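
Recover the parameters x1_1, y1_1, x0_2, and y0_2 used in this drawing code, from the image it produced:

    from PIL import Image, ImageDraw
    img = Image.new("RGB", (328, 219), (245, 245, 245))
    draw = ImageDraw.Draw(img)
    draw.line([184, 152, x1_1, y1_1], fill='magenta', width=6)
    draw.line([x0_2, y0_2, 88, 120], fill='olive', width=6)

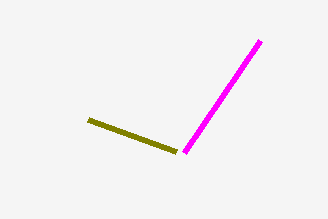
x1_1 = 260
y1_1 = 40
x0_2 = 176
y0_2 = 152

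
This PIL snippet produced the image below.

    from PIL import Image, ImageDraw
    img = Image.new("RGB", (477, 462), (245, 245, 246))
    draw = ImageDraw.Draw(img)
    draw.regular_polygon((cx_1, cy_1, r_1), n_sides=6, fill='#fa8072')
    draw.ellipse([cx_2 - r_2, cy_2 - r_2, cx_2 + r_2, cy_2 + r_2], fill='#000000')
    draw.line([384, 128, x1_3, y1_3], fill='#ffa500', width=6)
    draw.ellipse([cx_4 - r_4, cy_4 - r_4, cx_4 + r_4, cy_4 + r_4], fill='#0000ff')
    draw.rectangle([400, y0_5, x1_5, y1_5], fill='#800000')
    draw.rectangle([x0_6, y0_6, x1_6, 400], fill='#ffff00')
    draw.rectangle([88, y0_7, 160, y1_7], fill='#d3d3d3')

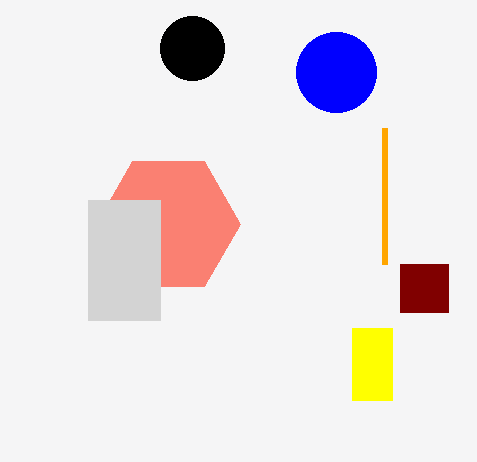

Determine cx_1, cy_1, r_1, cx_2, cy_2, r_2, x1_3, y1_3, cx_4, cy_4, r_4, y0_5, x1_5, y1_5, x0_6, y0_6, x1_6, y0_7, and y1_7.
cx_1 = 168; cy_1 = 224; r_1 = 72; cx_2 = 192; cy_2 = 48; r_2 = 32; x1_3 = 384; y1_3 = 264; cx_4 = 336; cy_4 = 72; r_4 = 40; y0_5 = 264; x1_5 = 448; y1_5 = 312; x0_6 = 352; y0_6 = 328; x1_6 = 392; y0_7 = 200; y1_7 = 320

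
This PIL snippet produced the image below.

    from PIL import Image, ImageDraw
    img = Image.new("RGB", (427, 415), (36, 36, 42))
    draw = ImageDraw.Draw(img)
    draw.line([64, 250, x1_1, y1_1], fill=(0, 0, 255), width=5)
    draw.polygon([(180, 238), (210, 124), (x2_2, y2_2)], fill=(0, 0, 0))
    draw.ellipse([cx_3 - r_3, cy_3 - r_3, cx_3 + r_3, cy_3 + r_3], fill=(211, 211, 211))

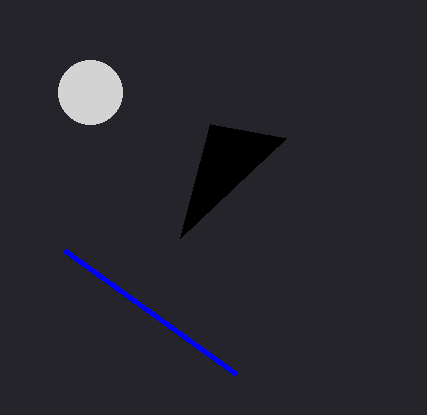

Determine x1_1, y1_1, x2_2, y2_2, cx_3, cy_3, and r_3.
x1_1 = 236
y1_1 = 374
x2_2 = 286
y2_2 = 138
cx_3 = 90
cy_3 = 92
r_3 = 32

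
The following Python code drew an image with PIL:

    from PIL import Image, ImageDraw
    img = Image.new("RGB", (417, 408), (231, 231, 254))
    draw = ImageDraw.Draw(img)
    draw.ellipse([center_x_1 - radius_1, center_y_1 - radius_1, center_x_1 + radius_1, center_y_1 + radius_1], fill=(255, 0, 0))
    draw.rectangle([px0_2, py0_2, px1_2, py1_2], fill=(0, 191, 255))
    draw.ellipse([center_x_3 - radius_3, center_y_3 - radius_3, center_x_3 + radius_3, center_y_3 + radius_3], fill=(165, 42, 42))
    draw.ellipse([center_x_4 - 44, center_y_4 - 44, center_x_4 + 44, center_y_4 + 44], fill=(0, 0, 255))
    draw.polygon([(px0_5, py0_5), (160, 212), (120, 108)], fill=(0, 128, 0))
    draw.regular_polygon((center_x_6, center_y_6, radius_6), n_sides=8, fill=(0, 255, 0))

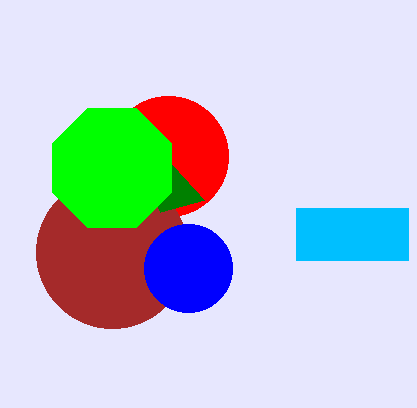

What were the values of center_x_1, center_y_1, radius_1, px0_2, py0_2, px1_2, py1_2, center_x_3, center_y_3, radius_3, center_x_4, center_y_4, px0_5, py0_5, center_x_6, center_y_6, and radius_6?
center_x_1 = 168, center_y_1 = 156, radius_1 = 60, px0_2 = 296, py0_2 = 208, px1_2 = 408, py1_2 = 260, center_x_3 = 112, center_y_3 = 252, radius_3 = 76, center_x_4 = 188, center_y_4 = 268, px0_5 = 204, py0_5 = 200, center_x_6 = 112, center_y_6 = 168, radius_6 = 64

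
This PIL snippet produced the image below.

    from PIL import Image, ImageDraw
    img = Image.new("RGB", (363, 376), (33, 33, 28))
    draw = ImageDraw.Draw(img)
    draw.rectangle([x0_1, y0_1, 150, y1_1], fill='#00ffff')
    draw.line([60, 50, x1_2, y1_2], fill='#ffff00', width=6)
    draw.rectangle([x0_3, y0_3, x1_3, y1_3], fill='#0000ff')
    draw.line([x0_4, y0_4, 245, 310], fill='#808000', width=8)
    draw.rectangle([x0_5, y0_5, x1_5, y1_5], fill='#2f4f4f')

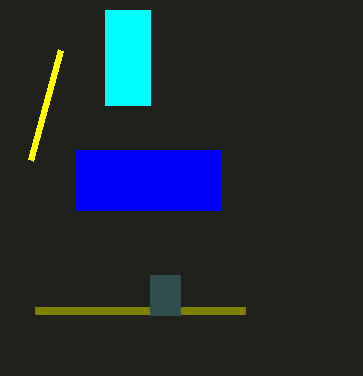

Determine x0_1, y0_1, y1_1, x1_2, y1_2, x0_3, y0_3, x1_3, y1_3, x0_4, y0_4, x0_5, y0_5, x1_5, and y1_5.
x0_1 = 105, y0_1 = 10, y1_1 = 105, x1_2 = 30, y1_2 = 160, x0_3 = 75, y0_3 = 150, x1_3 = 220, y1_3 = 210, x0_4 = 35, y0_4 = 310, x0_5 = 150, y0_5 = 275, x1_5 = 180, y1_5 = 315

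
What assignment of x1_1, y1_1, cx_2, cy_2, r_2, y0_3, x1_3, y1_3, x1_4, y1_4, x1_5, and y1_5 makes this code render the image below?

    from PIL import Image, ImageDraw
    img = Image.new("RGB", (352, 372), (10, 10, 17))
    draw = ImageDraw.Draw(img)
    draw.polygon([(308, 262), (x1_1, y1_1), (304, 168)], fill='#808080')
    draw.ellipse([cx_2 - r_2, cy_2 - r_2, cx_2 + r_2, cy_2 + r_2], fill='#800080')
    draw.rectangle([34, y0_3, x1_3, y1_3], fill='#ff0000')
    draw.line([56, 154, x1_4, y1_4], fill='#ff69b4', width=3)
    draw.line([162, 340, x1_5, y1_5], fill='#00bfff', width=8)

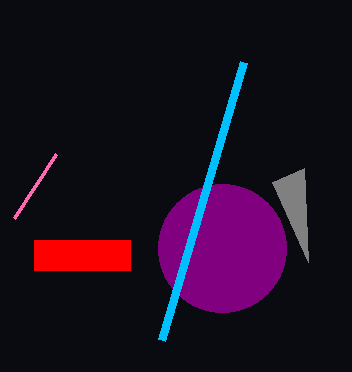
x1_1 = 272, y1_1 = 182, cx_2 = 222, cy_2 = 248, r_2 = 64, y0_3 = 240, x1_3 = 130, y1_3 = 270, x1_4 = 14, y1_4 = 218, x1_5 = 244, y1_5 = 62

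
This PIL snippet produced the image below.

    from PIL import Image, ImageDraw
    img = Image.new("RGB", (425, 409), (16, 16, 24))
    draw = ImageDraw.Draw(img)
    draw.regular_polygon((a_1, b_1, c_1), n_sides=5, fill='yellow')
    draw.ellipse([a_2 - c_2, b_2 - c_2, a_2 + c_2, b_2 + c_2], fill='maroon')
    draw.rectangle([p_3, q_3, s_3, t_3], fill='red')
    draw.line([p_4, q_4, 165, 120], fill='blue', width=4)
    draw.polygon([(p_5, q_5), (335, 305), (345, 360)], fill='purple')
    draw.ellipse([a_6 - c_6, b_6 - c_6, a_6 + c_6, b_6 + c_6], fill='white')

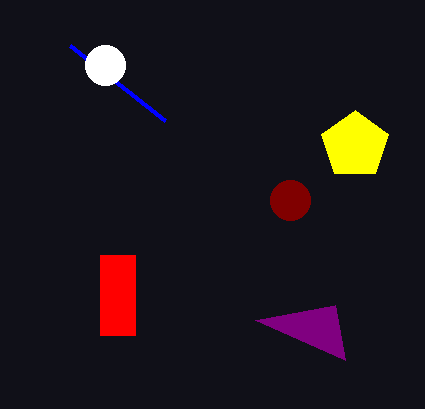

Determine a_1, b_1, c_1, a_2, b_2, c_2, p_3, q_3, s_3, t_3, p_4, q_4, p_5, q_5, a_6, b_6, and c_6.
a_1 = 355
b_1 = 145
c_1 = 35
a_2 = 290
b_2 = 200
c_2 = 20
p_3 = 100
q_3 = 255
s_3 = 135
t_3 = 335
p_4 = 70
q_4 = 45
p_5 = 255
q_5 = 320
a_6 = 105
b_6 = 65
c_6 = 20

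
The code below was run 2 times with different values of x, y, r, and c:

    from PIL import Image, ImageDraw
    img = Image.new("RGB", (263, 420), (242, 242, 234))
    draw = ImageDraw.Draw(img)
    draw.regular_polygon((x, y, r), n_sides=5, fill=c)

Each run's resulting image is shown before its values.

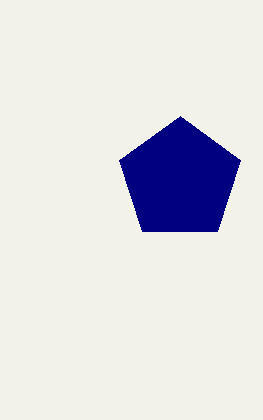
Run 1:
x = 180; y = 180; r = 64; c = 'navy'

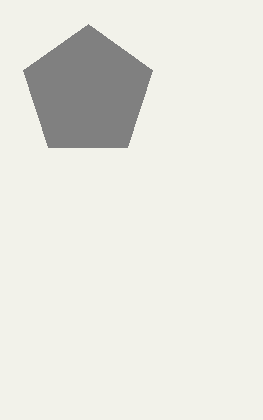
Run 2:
x = 88; y = 92; r = 68; c = 'gray'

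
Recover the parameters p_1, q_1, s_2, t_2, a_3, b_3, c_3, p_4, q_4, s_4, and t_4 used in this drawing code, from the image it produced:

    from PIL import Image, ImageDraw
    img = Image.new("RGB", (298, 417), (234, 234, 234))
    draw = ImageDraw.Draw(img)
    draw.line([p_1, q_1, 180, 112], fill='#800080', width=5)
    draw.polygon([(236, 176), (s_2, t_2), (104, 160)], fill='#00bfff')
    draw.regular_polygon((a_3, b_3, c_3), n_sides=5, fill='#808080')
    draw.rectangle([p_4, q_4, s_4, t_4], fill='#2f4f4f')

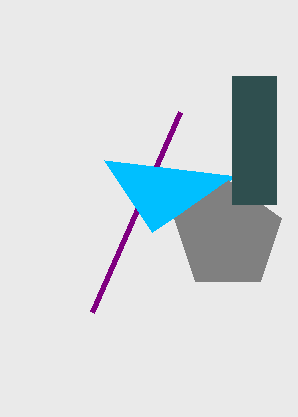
p_1 = 92
q_1 = 312
s_2 = 152
t_2 = 232
a_3 = 228
b_3 = 236
c_3 = 56
p_4 = 232
q_4 = 76
s_4 = 276
t_4 = 204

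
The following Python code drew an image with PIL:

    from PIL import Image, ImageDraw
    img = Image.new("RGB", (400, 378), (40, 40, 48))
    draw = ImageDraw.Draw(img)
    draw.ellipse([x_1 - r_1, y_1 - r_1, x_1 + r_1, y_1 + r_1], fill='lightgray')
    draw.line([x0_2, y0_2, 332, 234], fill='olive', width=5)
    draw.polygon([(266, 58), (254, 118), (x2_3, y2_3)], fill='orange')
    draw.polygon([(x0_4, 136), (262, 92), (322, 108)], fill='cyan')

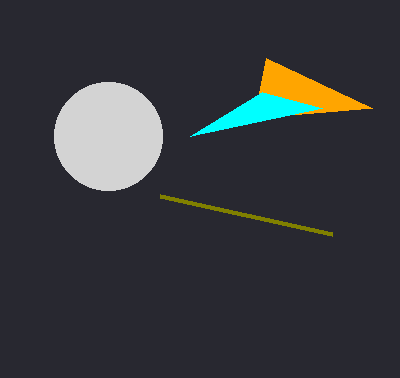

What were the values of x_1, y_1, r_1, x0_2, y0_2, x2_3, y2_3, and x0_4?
x_1 = 108
y_1 = 136
r_1 = 54
x0_2 = 160
y0_2 = 196
x2_3 = 372
y2_3 = 108
x0_4 = 190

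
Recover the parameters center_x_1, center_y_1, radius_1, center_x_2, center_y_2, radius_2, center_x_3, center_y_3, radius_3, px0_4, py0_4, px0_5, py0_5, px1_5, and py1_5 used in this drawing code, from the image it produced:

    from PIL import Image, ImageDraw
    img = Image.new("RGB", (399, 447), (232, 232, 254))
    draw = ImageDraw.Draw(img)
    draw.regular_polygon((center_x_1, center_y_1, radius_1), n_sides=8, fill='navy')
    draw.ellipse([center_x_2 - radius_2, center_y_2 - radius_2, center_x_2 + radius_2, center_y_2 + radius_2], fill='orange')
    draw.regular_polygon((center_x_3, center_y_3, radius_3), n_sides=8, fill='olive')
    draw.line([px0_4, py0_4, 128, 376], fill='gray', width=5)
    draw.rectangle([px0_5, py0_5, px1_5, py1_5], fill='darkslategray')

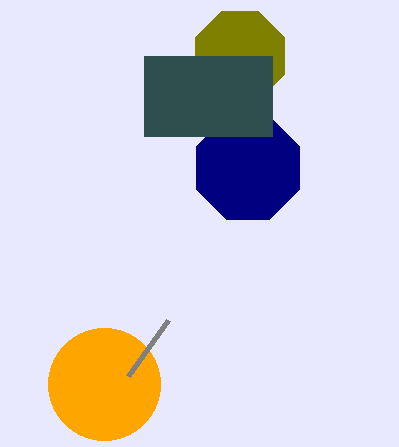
center_x_1 = 248; center_y_1 = 168; radius_1 = 56; center_x_2 = 104; center_y_2 = 384; radius_2 = 56; center_x_3 = 240; center_y_3 = 56; radius_3 = 48; px0_4 = 168; py0_4 = 320; px0_5 = 144; py0_5 = 56; px1_5 = 272; py1_5 = 136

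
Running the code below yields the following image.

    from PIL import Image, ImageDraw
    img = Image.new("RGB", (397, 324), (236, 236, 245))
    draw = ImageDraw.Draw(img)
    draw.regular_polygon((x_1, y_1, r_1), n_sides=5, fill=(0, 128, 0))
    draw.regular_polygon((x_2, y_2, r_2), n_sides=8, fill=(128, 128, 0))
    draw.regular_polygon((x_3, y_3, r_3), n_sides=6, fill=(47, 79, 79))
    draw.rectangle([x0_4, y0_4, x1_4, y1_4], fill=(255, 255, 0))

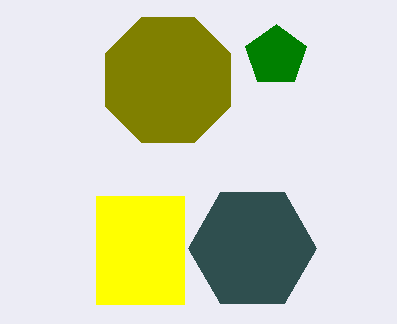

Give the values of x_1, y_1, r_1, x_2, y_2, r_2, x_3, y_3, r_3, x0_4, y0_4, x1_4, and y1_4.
x_1 = 276, y_1 = 56, r_1 = 32, x_2 = 168, y_2 = 80, r_2 = 68, x_3 = 252, y_3 = 248, r_3 = 64, x0_4 = 96, y0_4 = 196, x1_4 = 184, y1_4 = 304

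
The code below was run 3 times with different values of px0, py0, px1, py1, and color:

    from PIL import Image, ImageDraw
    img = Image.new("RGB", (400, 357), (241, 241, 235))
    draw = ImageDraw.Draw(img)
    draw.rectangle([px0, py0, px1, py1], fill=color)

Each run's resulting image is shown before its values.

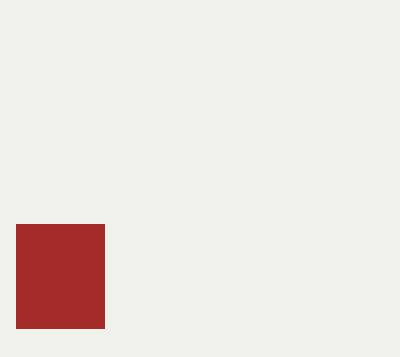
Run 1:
px0 = 16, py0 = 224, px1 = 104, py1 = 328, color = 'brown'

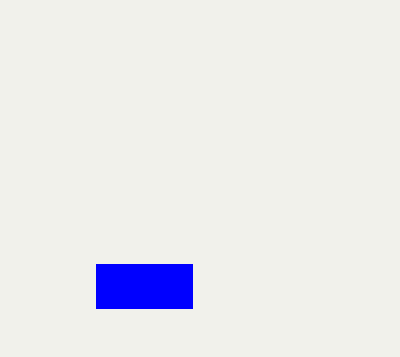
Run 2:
px0 = 96; py0 = 264; px1 = 192; py1 = 308; color = 'blue'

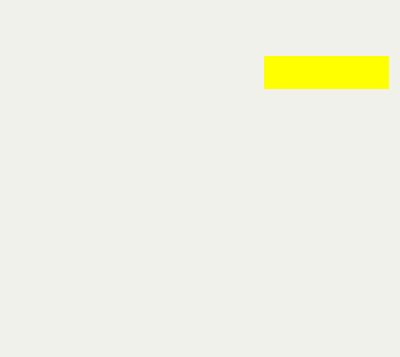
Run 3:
px0 = 264, py0 = 56, px1 = 388, py1 = 88, color = 'yellow'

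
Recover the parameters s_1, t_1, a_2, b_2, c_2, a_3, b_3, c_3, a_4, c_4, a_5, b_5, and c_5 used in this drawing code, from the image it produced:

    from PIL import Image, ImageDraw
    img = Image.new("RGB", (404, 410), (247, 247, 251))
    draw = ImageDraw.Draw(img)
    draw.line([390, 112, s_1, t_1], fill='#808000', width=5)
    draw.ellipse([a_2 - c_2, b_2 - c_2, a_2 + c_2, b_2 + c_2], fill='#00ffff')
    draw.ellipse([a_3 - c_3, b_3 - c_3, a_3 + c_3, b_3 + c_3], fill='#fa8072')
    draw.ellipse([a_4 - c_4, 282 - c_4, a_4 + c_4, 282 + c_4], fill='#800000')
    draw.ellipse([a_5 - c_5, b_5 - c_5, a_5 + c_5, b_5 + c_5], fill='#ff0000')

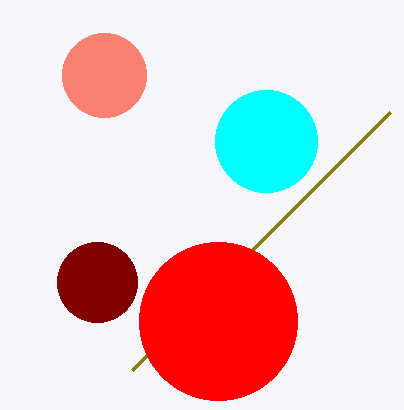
s_1 = 132; t_1 = 370; a_2 = 266; b_2 = 141; c_2 = 51; a_3 = 104; b_3 = 75; c_3 = 42; a_4 = 97; c_4 = 40; a_5 = 218; b_5 = 321; c_5 = 79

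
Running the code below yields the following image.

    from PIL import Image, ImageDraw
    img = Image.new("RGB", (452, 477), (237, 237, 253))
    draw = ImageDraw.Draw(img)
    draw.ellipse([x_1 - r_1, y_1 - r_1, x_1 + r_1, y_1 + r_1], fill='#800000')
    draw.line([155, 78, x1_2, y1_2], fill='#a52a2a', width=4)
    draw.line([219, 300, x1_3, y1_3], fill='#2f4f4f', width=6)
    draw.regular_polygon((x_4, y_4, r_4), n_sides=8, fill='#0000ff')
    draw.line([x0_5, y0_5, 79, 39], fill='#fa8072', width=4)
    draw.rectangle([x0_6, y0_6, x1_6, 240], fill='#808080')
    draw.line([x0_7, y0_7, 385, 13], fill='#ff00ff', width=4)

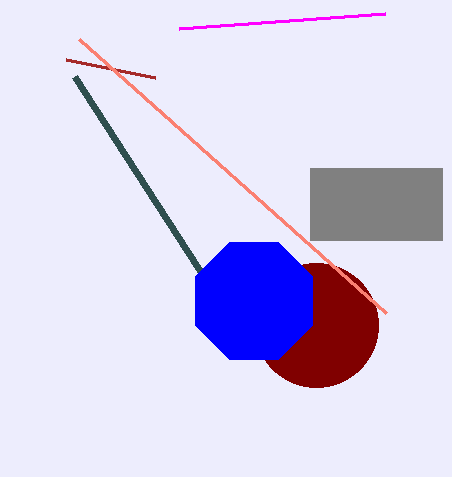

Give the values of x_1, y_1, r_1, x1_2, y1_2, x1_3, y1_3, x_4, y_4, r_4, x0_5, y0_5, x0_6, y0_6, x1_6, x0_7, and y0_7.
x_1 = 316; y_1 = 325; r_1 = 62; x1_2 = 66; y1_2 = 60; x1_3 = 75; y1_3 = 77; x_4 = 254; y_4 = 301; r_4 = 63; x0_5 = 386; y0_5 = 313; x0_6 = 310; y0_6 = 168; x1_6 = 442; x0_7 = 179; y0_7 = 28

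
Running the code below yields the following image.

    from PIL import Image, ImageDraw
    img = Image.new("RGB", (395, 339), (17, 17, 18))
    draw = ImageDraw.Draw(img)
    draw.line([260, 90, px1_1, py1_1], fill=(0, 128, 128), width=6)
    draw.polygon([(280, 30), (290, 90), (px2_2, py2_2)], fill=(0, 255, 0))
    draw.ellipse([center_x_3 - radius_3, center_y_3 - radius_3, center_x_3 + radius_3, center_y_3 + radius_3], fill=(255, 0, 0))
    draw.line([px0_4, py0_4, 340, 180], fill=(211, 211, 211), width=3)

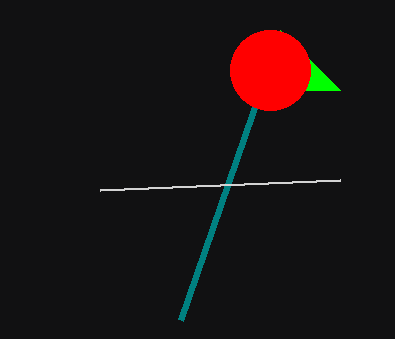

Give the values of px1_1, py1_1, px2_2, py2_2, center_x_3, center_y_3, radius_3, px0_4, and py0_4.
px1_1 = 180, py1_1 = 320, px2_2 = 340, py2_2 = 90, center_x_3 = 270, center_y_3 = 70, radius_3 = 40, px0_4 = 100, py0_4 = 190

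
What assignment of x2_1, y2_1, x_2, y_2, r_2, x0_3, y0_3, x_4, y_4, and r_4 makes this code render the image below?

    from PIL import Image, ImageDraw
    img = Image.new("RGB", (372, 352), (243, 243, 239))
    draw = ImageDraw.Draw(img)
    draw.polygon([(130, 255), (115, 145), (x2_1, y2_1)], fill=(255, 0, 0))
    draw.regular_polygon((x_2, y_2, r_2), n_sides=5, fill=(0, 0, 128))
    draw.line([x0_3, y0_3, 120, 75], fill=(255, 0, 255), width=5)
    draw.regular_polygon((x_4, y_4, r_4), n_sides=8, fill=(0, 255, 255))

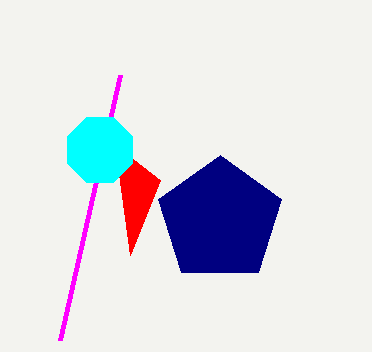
x2_1 = 160; y2_1 = 180; x_2 = 220; y_2 = 220; r_2 = 65; x0_3 = 60; y0_3 = 340; x_4 = 100; y_4 = 150; r_4 = 35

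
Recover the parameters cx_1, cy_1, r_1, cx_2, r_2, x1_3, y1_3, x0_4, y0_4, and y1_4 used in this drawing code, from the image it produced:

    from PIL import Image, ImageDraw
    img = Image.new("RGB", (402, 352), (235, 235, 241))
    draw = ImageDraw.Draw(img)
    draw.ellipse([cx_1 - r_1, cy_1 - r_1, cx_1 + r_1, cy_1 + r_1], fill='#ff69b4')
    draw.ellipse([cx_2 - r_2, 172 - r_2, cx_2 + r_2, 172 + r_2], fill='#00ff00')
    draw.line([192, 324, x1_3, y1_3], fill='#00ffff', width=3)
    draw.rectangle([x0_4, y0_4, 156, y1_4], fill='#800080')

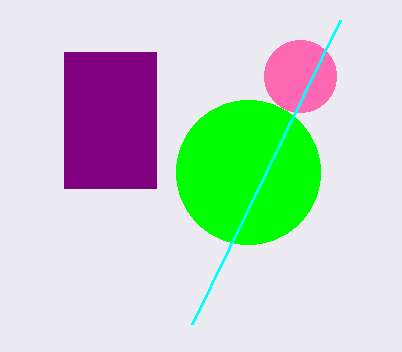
cx_1 = 300, cy_1 = 76, r_1 = 36, cx_2 = 248, r_2 = 72, x1_3 = 340, y1_3 = 20, x0_4 = 64, y0_4 = 52, y1_4 = 188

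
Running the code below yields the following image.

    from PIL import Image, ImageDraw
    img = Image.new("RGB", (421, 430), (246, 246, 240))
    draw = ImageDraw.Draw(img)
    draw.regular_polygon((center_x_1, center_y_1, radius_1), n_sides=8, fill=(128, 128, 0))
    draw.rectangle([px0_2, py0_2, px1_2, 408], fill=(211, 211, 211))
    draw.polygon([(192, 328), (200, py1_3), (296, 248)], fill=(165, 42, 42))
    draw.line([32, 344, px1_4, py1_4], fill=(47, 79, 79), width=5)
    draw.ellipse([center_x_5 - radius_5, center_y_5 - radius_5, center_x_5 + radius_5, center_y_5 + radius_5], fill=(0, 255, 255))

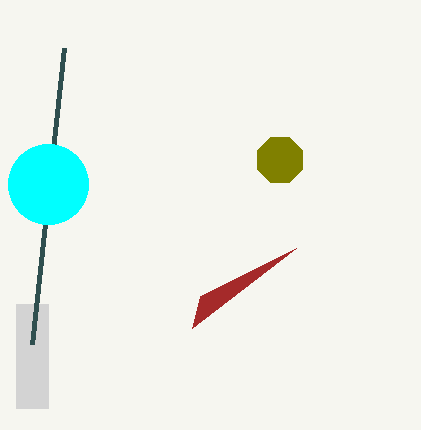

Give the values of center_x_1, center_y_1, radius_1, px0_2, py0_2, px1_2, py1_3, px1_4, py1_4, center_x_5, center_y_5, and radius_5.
center_x_1 = 280, center_y_1 = 160, radius_1 = 24, px0_2 = 16, py0_2 = 304, px1_2 = 48, py1_3 = 296, px1_4 = 64, py1_4 = 48, center_x_5 = 48, center_y_5 = 184, radius_5 = 40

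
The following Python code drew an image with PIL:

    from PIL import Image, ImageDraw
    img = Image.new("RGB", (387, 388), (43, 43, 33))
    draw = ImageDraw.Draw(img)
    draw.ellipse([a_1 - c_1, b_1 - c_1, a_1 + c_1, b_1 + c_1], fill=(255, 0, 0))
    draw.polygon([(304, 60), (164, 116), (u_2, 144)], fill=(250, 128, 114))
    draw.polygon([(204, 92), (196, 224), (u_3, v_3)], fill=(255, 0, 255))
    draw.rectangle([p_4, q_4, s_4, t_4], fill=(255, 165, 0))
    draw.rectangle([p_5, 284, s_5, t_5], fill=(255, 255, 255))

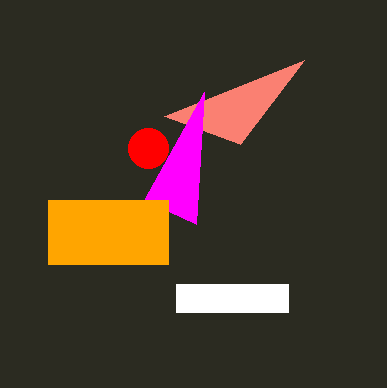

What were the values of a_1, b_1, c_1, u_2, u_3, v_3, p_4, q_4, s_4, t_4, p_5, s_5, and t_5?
a_1 = 148; b_1 = 148; c_1 = 20; u_2 = 240; u_3 = 144; v_3 = 200; p_4 = 48; q_4 = 200; s_4 = 168; t_4 = 264; p_5 = 176; s_5 = 288; t_5 = 312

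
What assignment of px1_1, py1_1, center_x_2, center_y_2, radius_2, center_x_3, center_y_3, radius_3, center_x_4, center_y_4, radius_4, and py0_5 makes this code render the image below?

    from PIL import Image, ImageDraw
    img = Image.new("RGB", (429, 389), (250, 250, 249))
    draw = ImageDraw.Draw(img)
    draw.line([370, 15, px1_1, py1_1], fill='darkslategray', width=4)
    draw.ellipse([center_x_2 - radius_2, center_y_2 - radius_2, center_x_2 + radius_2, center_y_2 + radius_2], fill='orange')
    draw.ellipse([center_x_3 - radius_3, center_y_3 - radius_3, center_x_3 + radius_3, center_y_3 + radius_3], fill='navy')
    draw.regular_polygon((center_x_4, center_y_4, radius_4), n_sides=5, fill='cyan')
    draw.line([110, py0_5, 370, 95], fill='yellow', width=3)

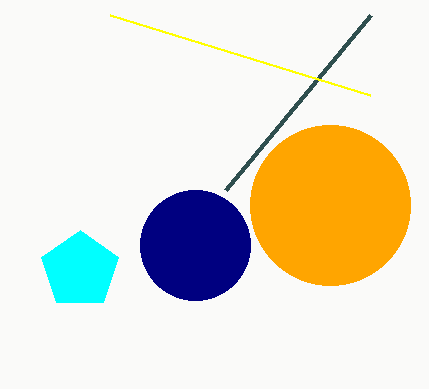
px1_1 = 225
py1_1 = 190
center_x_2 = 330
center_y_2 = 205
radius_2 = 80
center_x_3 = 195
center_y_3 = 245
radius_3 = 55
center_x_4 = 80
center_y_4 = 270
radius_4 = 40
py0_5 = 15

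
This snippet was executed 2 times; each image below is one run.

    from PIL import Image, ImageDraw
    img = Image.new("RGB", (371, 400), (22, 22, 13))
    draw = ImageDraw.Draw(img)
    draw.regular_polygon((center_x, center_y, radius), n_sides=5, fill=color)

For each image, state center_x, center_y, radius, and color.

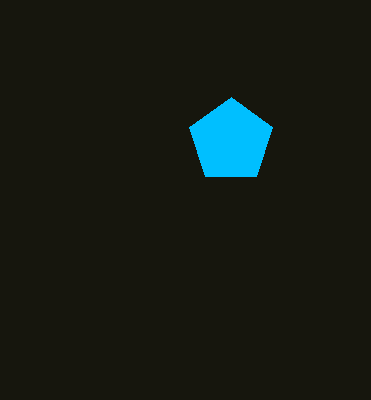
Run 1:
center_x = 231, center_y = 141, radius = 44, color = 'deepskyblue'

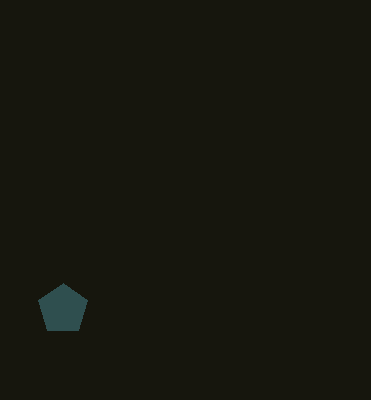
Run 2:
center_x = 63; center_y = 309; radius = 26; color = 'darkslategray'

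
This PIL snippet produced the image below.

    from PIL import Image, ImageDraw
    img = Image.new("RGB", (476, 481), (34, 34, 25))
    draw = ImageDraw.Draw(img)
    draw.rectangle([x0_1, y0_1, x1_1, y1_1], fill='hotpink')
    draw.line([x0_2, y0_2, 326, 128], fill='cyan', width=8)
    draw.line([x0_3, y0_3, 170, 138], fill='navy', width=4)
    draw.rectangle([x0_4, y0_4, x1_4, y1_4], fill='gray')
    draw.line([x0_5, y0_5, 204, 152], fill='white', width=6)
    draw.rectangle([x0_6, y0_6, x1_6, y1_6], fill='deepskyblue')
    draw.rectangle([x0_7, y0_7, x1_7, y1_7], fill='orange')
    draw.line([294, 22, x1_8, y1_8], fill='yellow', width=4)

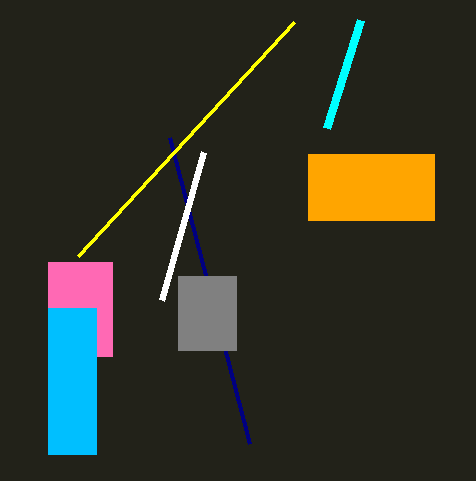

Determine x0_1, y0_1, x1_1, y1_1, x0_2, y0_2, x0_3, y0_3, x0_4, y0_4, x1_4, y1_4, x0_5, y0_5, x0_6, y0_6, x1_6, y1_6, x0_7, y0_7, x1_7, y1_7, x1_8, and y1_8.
x0_1 = 48, y0_1 = 262, x1_1 = 112, y1_1 = 356, x0_2 = 360, y0_2 = 20, x0_3 = 250, y0_3 = 444, x0_4 = 178, y0_4 = 276, x1_4 = 236, y1_4 = 350, x0_5 = 162, y0_5 = 300, x0_6 = 48, y0_6 = 308, x1_6 = 96, y1_6 = 454, x0_7 = 308, y0_7 = 154, x1_7 = 434, y1_7 = 220, x1_8 = 78, y1_8 = 256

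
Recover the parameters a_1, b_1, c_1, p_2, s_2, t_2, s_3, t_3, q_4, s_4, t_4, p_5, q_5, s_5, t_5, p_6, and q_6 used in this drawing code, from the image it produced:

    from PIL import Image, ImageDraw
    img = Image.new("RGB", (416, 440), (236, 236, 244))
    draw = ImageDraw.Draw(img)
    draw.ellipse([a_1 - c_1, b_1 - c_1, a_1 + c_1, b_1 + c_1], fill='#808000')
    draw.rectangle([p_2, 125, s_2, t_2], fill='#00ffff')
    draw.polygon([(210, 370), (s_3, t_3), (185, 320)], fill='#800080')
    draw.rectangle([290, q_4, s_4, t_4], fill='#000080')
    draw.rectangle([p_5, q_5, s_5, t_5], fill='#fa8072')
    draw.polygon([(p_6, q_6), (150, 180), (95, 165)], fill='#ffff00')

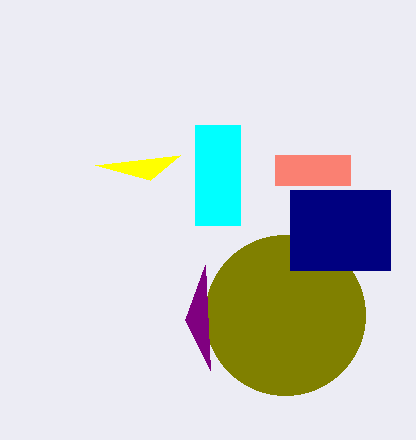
a_1 = 285
b_1 = 315
c_1 = 80
p_2 = 195
s_2 = 240
t_2 = 225
s_3 = 205
t_3 = 265
q_4 = 190
s_4 = 390
t_4 = 270
p_5 = 275
q_5 = 155
s_5 = 350
t_5 = 185
p_6 = 180
q_6 = 155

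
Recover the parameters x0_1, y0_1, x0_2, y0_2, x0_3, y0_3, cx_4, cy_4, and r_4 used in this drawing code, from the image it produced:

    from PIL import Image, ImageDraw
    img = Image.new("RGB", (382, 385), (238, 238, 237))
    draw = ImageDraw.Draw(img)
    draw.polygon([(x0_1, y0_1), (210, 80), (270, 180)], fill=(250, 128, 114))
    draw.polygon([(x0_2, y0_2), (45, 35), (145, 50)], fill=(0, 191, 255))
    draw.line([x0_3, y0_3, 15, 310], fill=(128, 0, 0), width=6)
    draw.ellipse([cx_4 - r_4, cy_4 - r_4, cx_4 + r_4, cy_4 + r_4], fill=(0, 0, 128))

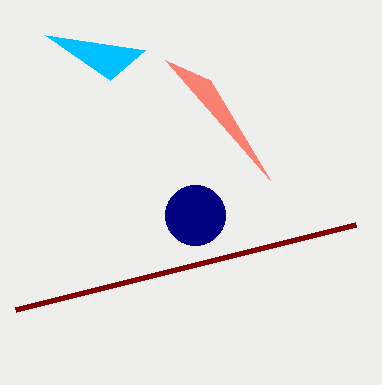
x0_1 = 165
y0_1 = 60
x0_2 = 110
y0_2 = 80
x0_3 = 355
y0_3 = 225
cx_4 = 195
cy_4 = 215
r_4 = 30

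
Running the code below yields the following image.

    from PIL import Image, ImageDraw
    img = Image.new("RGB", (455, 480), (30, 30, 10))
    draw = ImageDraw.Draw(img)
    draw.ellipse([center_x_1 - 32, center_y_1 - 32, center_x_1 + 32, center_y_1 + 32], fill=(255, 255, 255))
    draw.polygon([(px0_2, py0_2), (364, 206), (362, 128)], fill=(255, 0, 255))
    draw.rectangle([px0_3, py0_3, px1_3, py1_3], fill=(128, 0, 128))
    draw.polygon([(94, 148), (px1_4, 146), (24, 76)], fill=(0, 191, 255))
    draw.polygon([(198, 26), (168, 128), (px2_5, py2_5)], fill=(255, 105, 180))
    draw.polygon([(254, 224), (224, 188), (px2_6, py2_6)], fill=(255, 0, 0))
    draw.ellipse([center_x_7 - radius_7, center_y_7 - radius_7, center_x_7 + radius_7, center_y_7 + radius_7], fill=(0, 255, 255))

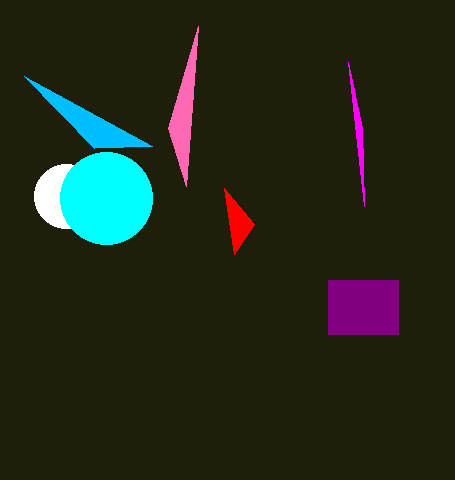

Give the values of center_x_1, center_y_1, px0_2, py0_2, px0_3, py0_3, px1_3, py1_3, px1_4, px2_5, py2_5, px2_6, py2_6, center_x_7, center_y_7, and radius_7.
center_x_1 = 66
center_y_1 = 196
px0_2 = 348
py0_2 = 62
px0_3 = 328
py0_3 = 280
px1_3 = 398
py1_3 = 334
px1_4 = 152
px2_5 = 186
py2_5 = 186
px2_6 = 234
py2_6 = 254
center_x_7 = 106
center_y_7 = 198
radius_7 = 46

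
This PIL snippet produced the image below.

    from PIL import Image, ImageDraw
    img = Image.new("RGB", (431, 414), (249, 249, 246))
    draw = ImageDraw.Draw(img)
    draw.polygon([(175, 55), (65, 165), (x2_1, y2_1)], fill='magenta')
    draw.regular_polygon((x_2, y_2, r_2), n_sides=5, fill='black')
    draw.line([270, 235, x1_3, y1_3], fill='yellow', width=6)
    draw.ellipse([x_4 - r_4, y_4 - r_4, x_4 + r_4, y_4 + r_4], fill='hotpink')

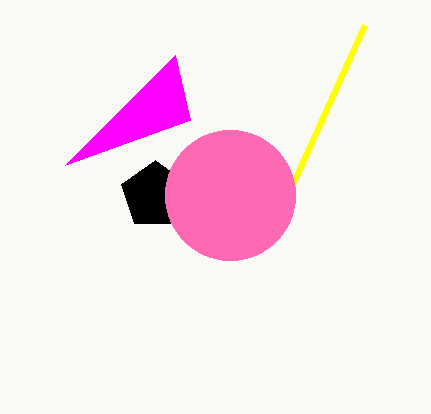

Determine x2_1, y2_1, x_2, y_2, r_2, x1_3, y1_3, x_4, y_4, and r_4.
x2_1 = 190, y2_1 = 120, x_2 = 155, y_2 = 195, r_2 = 35, x1_3 = 365, y1_3 = 25, x_4 = 230, y_4 = 195, r_4 = 65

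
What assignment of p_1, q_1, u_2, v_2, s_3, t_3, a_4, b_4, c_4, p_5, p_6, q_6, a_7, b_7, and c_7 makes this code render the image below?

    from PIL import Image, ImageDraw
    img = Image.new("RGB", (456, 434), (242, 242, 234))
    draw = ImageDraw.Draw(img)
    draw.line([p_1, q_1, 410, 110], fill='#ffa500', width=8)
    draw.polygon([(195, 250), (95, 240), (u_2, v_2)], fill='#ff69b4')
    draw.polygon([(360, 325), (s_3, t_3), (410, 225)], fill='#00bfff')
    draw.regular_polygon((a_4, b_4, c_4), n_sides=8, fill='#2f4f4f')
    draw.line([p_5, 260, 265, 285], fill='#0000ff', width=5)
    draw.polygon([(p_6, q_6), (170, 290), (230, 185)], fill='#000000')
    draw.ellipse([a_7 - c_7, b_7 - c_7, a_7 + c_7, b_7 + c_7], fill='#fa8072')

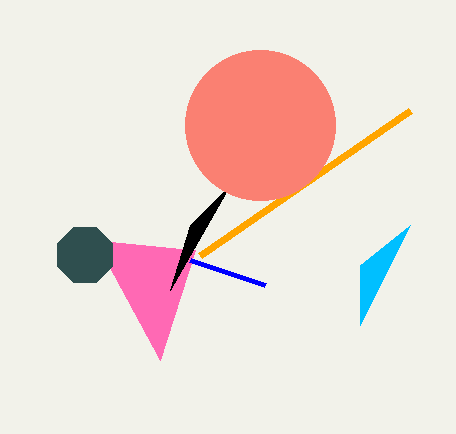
p_1 = 200; q_1 = 255; u_2 = 160; v_2 = 360; s_3 = 360; t_3 = 265; a_4 = 85; b_4 = 255; c_4 = 30; p_5 = 190; p_6 = 190; q_6 = 225; a_7 = 260; b_7 = 125; c_7 = 75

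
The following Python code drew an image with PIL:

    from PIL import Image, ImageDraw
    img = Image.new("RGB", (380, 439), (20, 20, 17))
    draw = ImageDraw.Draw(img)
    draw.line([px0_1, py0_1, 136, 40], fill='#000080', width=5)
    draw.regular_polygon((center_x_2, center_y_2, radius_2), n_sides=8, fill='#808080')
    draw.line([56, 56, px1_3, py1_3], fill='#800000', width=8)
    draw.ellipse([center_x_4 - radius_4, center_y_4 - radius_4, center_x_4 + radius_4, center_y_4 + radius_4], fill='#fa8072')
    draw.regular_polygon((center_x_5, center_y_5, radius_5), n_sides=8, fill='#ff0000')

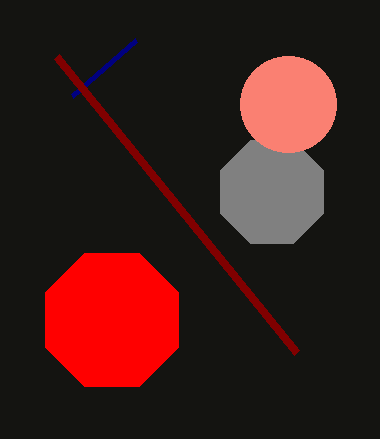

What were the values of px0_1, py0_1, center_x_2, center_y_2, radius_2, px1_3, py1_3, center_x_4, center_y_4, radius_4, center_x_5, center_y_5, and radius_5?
px0_1 = 72, py0_1 = 96, center_x_2 = 272, center_y_2 = 192, radius_2 = 56, px1_3 = 296, py1_3 = 352, center_x_4 = 288, center_y_4 = 104, radius_4 = 48, center_x_5 = 112, center_y_5 = 320, radius_5 = 72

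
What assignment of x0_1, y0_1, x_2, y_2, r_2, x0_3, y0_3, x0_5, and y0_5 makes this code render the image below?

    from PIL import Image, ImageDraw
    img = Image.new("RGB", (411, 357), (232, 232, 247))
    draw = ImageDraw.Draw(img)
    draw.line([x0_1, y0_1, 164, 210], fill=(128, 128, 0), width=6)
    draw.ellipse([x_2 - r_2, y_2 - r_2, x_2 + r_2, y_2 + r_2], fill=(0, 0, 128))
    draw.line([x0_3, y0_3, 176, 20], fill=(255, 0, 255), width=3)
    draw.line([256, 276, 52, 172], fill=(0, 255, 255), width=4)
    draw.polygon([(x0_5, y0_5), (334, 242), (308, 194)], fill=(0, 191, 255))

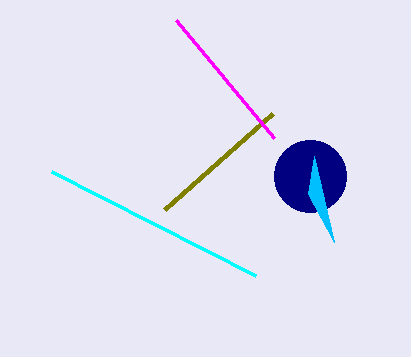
x0_1 = 272, y0_1 = 114, x_2 = 310, y_2 = 176, r_2 = 36, x0_3 = 274, y0_3 = 138, x0_5 = 314, y0_5 = 156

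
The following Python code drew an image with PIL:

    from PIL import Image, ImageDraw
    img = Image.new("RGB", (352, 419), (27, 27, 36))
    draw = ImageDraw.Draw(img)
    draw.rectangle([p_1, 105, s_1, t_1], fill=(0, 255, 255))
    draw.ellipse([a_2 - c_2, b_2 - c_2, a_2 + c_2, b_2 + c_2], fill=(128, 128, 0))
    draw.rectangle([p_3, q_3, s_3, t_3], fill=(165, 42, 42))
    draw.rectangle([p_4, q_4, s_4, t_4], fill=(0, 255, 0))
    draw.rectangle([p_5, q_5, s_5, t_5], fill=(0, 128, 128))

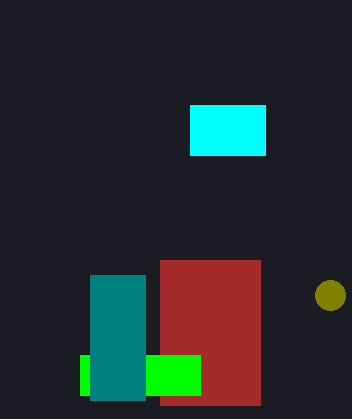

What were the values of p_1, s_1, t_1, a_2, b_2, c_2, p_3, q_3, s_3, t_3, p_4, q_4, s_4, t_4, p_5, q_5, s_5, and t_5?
p_1 = 190
s_1 = 265
t_1 = 155
a_2 = 330
b_2 = 295
c_2 = 15
p_3 = 160
q_3 = 260
s_3 = 260
t_3 = 405
p_4 = 80
q_4 = 355
s_4 = 200
t_4 = 395
p_5 = 90
q_5 = 275
s_5 = 145
t_5 = 400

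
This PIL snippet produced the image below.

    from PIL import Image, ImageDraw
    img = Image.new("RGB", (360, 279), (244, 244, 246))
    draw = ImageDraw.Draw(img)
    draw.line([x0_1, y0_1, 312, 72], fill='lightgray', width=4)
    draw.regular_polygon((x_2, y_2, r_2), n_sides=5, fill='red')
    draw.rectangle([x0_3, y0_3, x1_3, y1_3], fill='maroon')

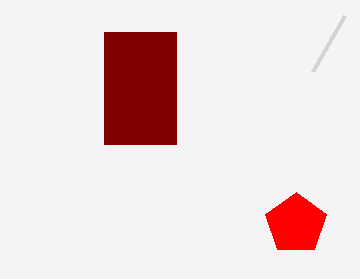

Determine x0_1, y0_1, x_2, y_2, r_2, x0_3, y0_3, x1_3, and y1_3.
x0_1 = 344
y0_1 = 16
x_2 = 296
y_2 = 224
r_2 = 32
x0_3 = 104
y0_3 = 32
x1_3 = 176
y1_3 = 144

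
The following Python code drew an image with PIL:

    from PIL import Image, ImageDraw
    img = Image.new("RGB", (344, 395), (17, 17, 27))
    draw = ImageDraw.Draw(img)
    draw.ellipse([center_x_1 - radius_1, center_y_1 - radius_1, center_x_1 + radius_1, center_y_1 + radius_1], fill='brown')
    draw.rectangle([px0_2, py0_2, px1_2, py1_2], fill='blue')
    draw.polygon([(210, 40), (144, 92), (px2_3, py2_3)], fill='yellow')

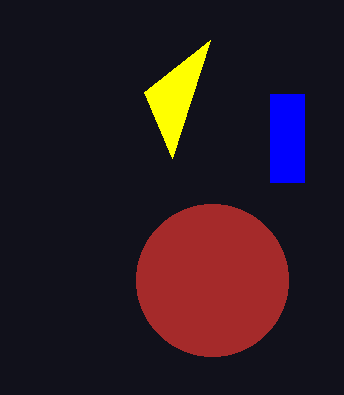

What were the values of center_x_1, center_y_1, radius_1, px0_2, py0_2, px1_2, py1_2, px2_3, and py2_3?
center_x_1 = 212
center_y_1 = 280
radius_1 = 76
px0_2 = 270
py0_2 = 94
px1_2 = 304
py1_2 = 182
px2_3 = 172
py2_3 = 158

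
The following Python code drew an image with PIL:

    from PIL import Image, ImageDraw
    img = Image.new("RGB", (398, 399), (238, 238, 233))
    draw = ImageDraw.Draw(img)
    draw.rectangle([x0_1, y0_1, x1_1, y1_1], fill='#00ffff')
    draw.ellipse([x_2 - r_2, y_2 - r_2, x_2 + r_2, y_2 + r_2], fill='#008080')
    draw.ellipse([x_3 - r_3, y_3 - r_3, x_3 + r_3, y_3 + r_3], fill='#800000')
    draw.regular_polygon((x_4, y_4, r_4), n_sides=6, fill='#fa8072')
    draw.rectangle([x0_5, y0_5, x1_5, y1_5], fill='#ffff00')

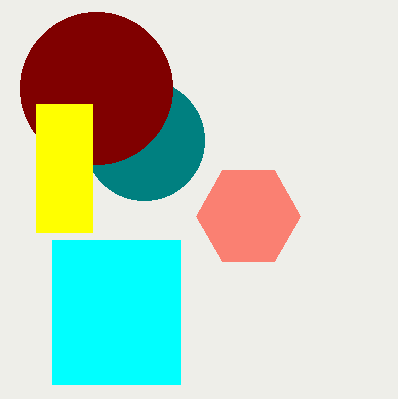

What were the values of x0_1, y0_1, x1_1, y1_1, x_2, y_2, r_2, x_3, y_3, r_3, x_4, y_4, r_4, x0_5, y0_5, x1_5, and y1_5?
x0_1 = 52; y0_1 = 240; x1_1 = 180; y1_1 = 384; x_2 = 144; y_2 = 140; r_2 = 60; x_3 = 96; y_3 = 88; r_3 = 76; x_4 = 248; y_4 = 216; r_4 = 52; x0_5 = 36; y0_5 = 104; x1_5 = 92; y1_5 = 232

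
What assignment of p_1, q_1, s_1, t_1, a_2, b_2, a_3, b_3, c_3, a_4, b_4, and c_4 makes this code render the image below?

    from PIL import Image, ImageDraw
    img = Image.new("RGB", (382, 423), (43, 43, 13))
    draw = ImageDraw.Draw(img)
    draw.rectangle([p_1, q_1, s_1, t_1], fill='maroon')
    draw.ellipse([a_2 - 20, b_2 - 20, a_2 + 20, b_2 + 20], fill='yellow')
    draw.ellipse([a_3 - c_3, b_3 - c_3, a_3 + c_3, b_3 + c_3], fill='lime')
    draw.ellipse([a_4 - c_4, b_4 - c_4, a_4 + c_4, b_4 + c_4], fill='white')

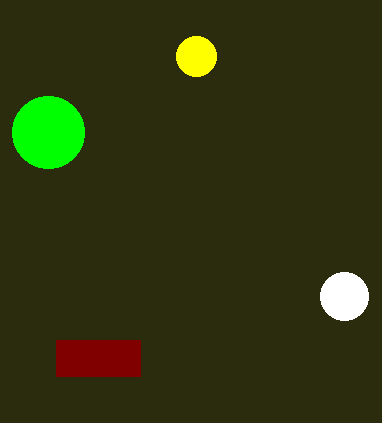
p_1 = 56, q_1 = 340, s_1 = 140, t_1 = 376, a_2 = 196, b_2 = 56, a_3 = 48, b_3 = 132, c_3 = 36, a_4 = 344, b_4 = 296, c_4 = 24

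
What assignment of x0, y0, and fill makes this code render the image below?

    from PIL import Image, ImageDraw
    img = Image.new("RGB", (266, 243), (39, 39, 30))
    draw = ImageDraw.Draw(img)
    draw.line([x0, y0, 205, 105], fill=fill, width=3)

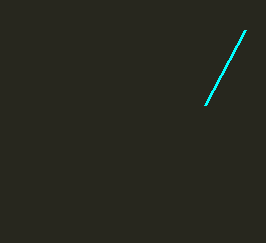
x0 = 245; y0 = 30; fill = 'cyan'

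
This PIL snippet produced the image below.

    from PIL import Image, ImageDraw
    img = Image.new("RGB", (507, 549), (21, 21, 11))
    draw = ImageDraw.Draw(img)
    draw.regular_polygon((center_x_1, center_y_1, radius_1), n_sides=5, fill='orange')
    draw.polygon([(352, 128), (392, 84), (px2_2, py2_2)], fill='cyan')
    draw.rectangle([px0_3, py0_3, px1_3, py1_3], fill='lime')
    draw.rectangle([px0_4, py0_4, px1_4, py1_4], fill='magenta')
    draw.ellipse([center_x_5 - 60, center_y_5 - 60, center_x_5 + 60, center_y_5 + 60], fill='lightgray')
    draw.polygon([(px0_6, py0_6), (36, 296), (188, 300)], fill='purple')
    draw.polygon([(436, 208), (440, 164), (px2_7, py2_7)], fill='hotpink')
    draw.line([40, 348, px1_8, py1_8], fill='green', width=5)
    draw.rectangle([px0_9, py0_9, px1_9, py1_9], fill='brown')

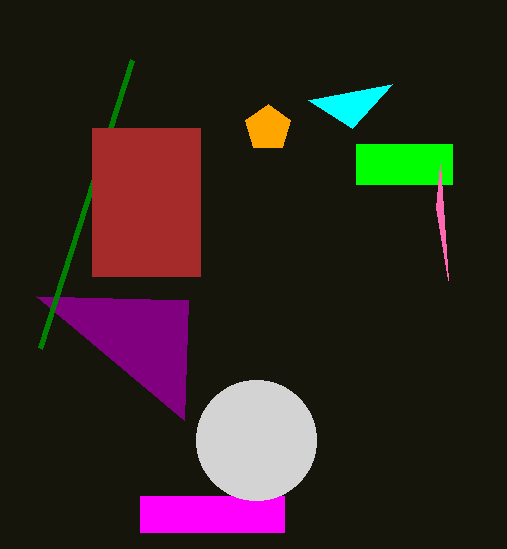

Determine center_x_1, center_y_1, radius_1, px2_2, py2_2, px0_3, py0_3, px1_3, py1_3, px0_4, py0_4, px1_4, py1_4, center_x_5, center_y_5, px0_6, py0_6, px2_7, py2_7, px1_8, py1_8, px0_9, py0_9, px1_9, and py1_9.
center_x_1 = 268
center_y_1 = 128
radius_1 = 24
px2_2 = 308
py2_2 = 100
px0_3 = 356
py0_3 = 144
px1_3 = 452
py1_3 = 184
px0_4 = 140
py0_4 = 496
px1_4 = 284
py1_4 = 532
center_x_5 = 256
center_y_5 = 440
px0_6 = 184
py0_6 = 420
px2_7 = 448
py2_7 = 280
px1_8 = 132
py1_8 = 60
px0_9 = 92
py0_9 = 128
px1_9 = 200
py1_9 = 276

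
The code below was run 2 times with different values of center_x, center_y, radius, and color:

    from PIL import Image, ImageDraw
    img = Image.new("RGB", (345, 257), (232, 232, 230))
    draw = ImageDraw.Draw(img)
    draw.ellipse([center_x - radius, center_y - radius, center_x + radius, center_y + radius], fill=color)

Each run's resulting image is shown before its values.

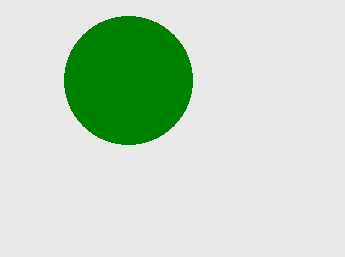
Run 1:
center_x = 128, center_y = 80, radius = 64, color = 'green'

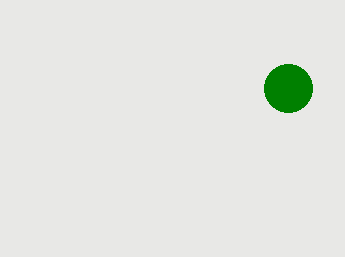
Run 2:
center_x = 288, center_y = 88, radius = 24, color = 'green'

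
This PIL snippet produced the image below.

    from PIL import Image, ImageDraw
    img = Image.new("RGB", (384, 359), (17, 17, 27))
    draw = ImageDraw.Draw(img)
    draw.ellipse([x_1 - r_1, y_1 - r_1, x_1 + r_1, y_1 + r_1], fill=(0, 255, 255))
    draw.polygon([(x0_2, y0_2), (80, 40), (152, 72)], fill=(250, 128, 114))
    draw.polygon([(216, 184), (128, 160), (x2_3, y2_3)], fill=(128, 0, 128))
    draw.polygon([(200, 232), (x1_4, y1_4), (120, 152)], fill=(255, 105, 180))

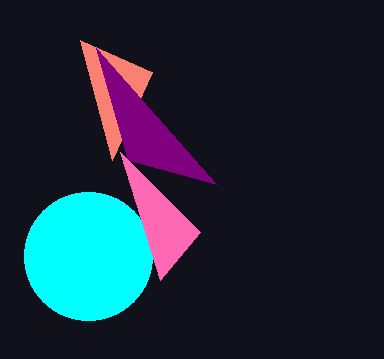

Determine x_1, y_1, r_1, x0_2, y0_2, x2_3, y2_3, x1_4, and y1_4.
x_1 = 88; y_1 = 256; r_1 = 64; x0_2 = 112; y0_2 = 160; x2_3 = 96; y2_3 = 48; x1_4 = 160; y1_4 = 280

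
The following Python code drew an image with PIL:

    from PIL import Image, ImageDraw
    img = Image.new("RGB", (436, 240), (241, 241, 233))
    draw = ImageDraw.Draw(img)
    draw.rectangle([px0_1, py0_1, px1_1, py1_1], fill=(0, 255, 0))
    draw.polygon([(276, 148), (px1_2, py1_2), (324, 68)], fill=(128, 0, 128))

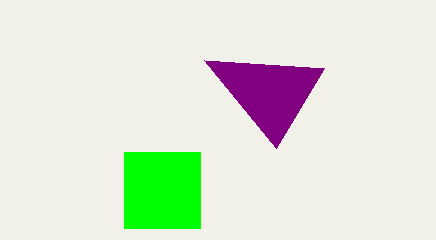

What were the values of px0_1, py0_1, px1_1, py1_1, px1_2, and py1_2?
px0_1 = 124; py0_1 = 152; px1_1 = 200; py1_1 = 228; px1_2 = 204; py1_2 = 60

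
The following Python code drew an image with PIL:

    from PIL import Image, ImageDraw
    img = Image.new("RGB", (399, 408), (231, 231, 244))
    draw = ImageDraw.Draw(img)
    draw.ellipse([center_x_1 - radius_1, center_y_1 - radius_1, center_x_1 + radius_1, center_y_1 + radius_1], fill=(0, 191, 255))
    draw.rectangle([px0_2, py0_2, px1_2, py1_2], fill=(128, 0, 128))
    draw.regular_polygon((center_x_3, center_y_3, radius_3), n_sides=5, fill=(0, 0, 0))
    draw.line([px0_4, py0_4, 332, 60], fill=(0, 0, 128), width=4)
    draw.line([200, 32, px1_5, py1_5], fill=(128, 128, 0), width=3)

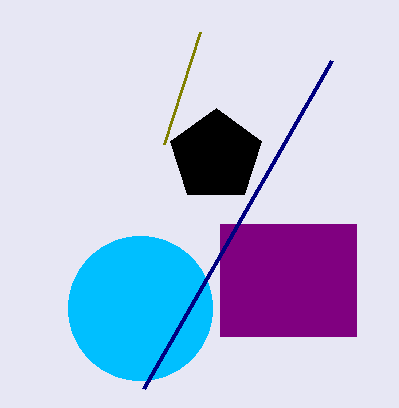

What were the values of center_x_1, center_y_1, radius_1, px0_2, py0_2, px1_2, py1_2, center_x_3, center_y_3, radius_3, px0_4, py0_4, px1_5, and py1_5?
center_x_1 = 140
center_y_1 = 308
radius_1 = 72
px0_2 = 220
py0_2 = 224
px1_2 = 356
py1_2 = 336
center_x_3 = 216
center_y_3 = 156
radius_3 = 48
px0_4 = 144
py0_4 = 388
px1_5 = 164
py1_5 = 144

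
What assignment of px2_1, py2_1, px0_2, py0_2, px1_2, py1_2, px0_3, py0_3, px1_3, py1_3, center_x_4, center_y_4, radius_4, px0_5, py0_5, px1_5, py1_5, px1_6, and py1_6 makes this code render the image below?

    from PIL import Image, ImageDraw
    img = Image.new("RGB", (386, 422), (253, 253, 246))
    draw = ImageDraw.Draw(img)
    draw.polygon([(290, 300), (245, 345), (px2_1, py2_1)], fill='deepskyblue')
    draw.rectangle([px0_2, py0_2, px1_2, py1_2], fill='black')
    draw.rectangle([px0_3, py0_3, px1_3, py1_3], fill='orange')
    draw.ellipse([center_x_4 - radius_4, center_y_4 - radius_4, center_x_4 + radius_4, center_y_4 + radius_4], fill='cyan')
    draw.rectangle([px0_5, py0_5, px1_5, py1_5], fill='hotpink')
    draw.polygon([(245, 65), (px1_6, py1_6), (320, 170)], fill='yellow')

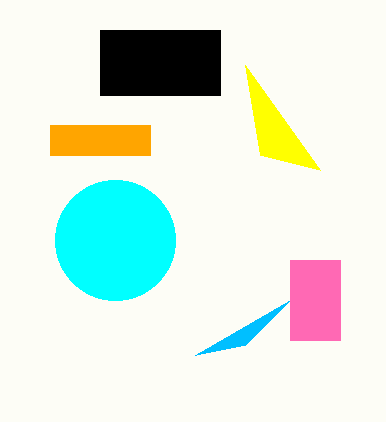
px2_1 = 195; py2_1 = 355; px0_2 = 100; py0_2 = 30; px1_2 = 220; py1_2 = 95; px0_3 = 50; py0_3 = 125; px1_3 = 150; py1_3 = 155; center_x_4 = 115; center_y_4 = 240; radius_4 = 60; px0_5 = 290; py0_5 = 260; px1_5 = 340; py1_5 = 340; px1_6 = 260; py1_6 = 155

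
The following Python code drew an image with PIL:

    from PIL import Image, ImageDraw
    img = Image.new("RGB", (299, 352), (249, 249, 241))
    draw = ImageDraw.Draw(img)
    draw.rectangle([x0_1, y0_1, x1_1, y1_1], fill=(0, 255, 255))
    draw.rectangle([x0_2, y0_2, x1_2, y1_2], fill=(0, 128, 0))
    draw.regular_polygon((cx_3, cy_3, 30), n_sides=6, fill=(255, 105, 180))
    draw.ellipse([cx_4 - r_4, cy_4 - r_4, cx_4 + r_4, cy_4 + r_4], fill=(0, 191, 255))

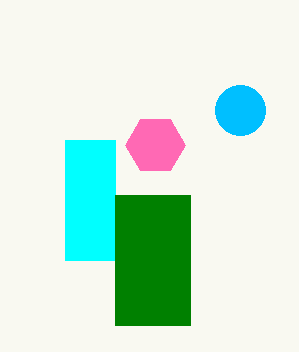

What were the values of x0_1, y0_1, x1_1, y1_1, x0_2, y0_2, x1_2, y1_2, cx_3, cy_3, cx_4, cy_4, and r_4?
x0_1 = 65
y0_1 = 140
x1_1 = 115
y1_1 = 260
x0_2 = 115
y0_2 = 195
x1_2 = 190
y1_2 = 325
cx_3 = 155
cy_3 = 145
cx_4 = 240
cy_4 = 110
r_4 = 25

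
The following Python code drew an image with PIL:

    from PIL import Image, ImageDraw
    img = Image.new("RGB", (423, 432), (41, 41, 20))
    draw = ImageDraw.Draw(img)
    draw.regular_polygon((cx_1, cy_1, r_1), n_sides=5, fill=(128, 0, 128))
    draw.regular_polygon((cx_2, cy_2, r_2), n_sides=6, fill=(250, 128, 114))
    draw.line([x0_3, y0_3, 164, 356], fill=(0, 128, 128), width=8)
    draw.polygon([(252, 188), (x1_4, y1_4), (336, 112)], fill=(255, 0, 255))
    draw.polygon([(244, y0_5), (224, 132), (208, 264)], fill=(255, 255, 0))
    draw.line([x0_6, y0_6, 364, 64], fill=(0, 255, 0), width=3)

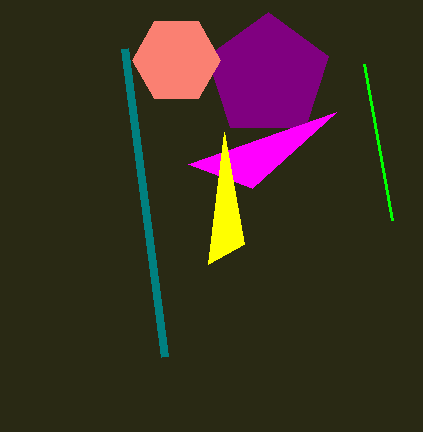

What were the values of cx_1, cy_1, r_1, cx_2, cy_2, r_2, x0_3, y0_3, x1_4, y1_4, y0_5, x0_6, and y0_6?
cx_1 = 268
cy_1 = 76
r_1 = 64
cx_2 = 176
cy_2 = 60
r_2 = 44
x0_3 = 124
y0_3 = 48
x1_4 = 188
y1_4 = 164
y0_5 = 244
x0_6 = 392
y0_6 = 220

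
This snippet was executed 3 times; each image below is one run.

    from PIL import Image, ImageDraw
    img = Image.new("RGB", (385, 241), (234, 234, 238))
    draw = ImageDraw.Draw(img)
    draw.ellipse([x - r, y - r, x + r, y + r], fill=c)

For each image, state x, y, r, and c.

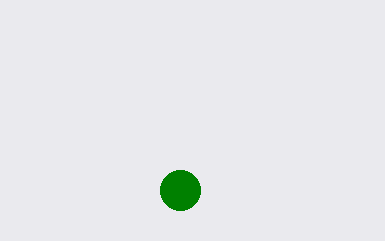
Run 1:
x = 180
y = 190
r = 20
c = 'green'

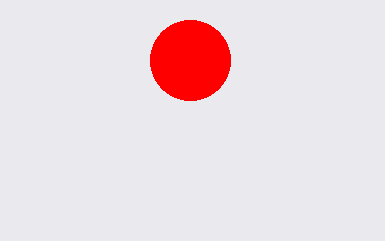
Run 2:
x = 190; y = 60; r = 40; c = 'red'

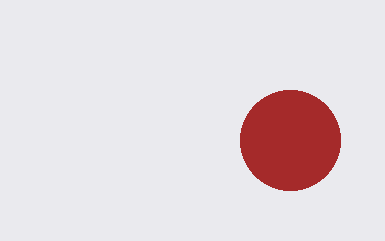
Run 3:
x = 290; y = 140; r = 50; c = 'brown'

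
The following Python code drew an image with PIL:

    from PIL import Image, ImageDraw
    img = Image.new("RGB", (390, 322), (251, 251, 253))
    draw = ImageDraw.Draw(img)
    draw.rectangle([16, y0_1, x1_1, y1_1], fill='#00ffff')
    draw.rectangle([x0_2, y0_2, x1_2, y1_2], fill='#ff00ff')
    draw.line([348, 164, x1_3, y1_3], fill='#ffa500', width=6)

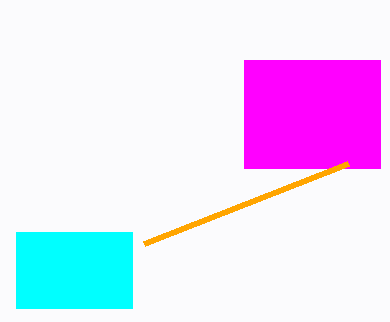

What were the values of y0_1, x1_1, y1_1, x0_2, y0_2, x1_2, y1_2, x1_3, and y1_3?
y0_1 = 232; x1_1 = 132; y1_1 = 308; x0_2 = 244; y0_2 = 60; x1_2 = 380; y1_2 = 168; x1_3 = 144; y1_3 = 244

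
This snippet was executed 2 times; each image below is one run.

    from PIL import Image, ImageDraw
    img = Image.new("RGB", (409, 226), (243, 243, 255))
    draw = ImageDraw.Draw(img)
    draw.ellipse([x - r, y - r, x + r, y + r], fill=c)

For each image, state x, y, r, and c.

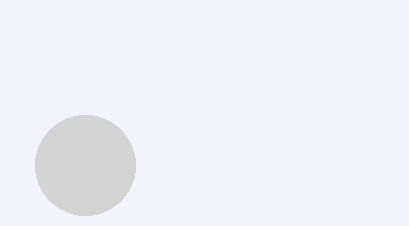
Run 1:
x = 85, y = 165, r = 50, c = 'lightgray'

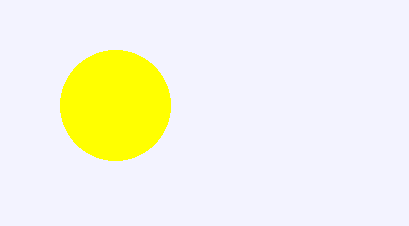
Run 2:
x = 115; y = 105; r = 55; c = 'yellow'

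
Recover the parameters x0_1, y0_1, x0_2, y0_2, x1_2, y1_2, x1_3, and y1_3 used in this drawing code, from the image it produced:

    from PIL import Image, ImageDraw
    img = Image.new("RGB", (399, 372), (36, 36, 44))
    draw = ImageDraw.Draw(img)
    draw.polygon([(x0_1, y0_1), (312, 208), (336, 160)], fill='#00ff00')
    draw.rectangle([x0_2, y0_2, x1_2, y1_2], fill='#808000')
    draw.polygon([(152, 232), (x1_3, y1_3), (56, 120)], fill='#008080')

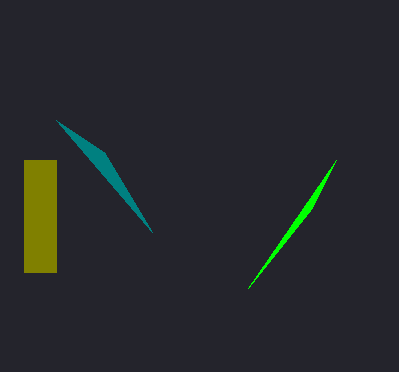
x0_1 = 248, y0_1 = 288, x0_2 = 24, y0_2 = 160, x1_2 = 56, y1_2 = 272, x1_3 = 104, y1_3 = 152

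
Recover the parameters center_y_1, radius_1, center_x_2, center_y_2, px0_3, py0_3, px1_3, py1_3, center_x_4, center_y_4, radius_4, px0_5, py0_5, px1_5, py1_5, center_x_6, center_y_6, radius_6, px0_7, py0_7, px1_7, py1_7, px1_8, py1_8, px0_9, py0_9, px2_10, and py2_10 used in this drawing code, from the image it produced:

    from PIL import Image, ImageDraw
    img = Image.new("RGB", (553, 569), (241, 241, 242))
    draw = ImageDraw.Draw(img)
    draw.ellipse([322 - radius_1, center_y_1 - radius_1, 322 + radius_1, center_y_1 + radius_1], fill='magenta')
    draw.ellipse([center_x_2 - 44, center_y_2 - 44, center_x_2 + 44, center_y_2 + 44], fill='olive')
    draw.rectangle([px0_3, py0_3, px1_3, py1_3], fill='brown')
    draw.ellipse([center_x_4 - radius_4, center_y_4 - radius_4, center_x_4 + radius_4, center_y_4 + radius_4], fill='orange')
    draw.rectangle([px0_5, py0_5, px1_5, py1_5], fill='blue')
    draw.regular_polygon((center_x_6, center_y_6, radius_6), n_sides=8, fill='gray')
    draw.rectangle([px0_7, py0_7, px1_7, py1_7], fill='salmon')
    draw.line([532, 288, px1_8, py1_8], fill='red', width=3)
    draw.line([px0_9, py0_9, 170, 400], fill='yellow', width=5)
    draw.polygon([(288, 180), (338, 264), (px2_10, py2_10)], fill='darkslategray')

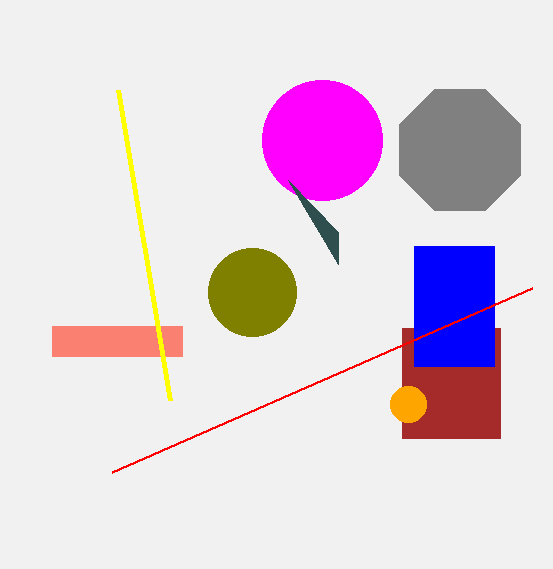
center_y_1 = 140
radius_1 = 60
center_x_2 = 252
center_y_2 = 292
px0_3 = 402
py0_3 = 328
px1_3 = 500
py1_3 = 438
center_x_4 = 408
center_y_4 = 404
radius_4 = 18
px0_5 = 414
py0_5 = 246
px1_5 = 494
py1_5 = 366
center_x_6 = 460
center_y_6 = 150
radius_6 = 66
px0_7 = 52
py0_7 = 326
px1_7 = 182
py1_7 = 356
px1_8 = 112
py1_8 = 472
px0_9 = 118
py0_9 = 90
px2_10 = 338
py2_10 = 232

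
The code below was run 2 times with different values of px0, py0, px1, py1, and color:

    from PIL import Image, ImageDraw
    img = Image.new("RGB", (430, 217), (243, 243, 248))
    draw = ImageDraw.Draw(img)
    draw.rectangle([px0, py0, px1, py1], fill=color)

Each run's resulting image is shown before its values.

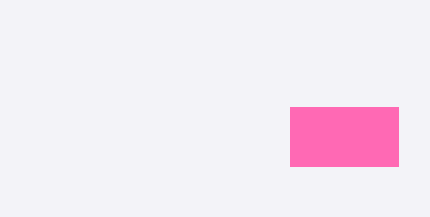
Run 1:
px0 = 290
py0 = 107
px1 = 398
py1 = 166
color = 'hotpink'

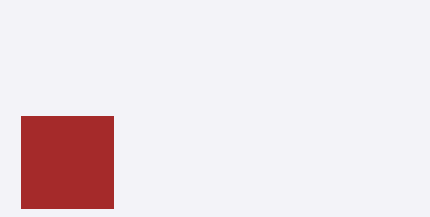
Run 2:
px0 = 21
py0 = 116
px1 = 113
py1 = 208
color = 'brown'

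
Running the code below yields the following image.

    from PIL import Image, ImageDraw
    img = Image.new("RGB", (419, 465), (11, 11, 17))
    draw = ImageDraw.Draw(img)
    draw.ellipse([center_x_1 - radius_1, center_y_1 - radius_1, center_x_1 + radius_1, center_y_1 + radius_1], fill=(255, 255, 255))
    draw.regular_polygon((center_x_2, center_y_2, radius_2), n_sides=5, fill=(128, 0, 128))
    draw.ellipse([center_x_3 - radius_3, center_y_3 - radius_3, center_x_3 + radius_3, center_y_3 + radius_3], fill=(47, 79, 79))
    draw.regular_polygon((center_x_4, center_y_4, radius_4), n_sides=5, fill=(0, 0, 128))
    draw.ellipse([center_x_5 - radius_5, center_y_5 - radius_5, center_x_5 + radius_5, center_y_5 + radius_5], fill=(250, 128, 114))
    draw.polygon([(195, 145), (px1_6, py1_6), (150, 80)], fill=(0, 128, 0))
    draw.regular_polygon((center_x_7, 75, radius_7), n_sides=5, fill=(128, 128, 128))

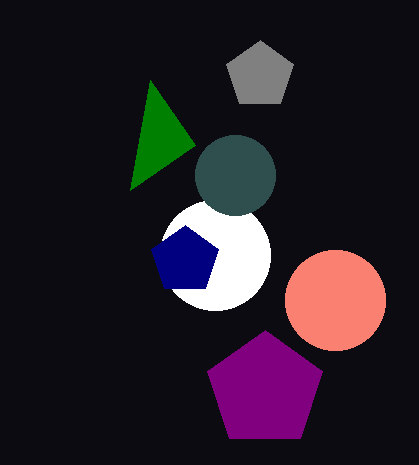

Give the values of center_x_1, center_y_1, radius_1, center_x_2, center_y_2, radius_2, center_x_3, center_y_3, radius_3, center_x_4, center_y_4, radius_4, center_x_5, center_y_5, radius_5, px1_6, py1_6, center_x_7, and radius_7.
center_x_1 = 215; center_y_1 = 255; radius_1 = 55; center_x_2 = 265; center_y_2 = 390; radius_2 = 60; center_x_3 = 235; center_y_3 = 175; radius_3 = 40; center_x_4 = 185; center_y_4 = 260; radius_4 = 35; center_x_5 = 335; center_y_5 = 300; radius_5 = 50; px1_6 = 130; py1_6 = 190; center_x_7 = 260; radius_7 = 35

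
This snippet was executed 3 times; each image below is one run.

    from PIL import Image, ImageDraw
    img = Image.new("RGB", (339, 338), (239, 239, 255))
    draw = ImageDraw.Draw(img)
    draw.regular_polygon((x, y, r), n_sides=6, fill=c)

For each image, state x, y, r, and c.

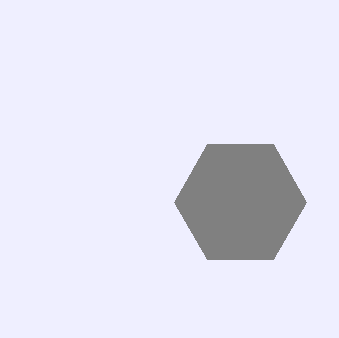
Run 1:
x = 240
y = 202
r = 66
c = 'gray'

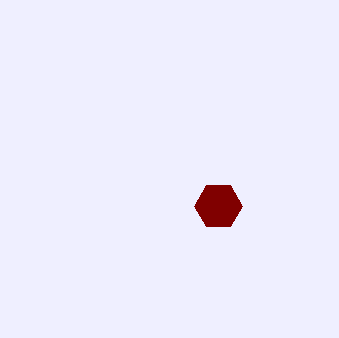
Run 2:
x = 218; y = 206; r = 24; c = 'maroon'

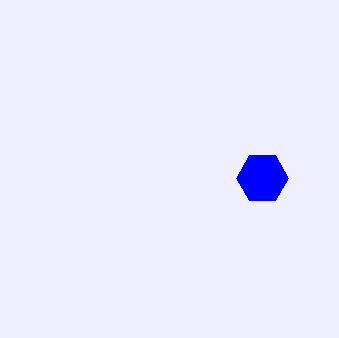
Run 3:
x = 262
y = 178
r = 26
c = 'blue'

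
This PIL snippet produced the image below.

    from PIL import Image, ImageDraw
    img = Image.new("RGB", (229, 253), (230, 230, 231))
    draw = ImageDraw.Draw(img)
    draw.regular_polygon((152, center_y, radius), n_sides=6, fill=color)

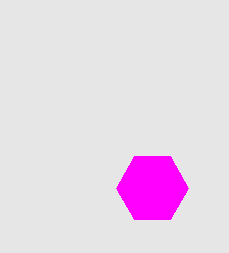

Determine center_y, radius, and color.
center_y = 188; radius = 36; color = 'magenta'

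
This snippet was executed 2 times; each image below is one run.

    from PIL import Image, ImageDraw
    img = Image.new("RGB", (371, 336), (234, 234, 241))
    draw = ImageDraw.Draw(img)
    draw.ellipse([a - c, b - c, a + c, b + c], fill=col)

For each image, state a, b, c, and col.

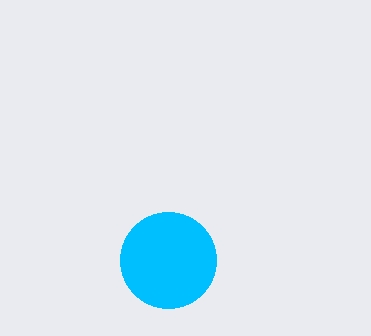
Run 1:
a = 168, b = 260, c = 48, col = 'deepskyblue'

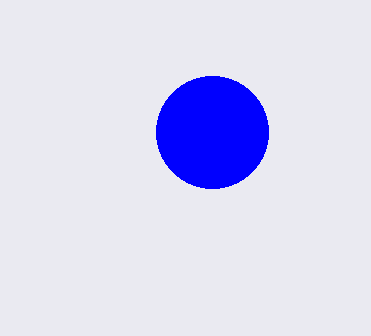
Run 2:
a = 212, b = 132, c = 56, col = 'blue'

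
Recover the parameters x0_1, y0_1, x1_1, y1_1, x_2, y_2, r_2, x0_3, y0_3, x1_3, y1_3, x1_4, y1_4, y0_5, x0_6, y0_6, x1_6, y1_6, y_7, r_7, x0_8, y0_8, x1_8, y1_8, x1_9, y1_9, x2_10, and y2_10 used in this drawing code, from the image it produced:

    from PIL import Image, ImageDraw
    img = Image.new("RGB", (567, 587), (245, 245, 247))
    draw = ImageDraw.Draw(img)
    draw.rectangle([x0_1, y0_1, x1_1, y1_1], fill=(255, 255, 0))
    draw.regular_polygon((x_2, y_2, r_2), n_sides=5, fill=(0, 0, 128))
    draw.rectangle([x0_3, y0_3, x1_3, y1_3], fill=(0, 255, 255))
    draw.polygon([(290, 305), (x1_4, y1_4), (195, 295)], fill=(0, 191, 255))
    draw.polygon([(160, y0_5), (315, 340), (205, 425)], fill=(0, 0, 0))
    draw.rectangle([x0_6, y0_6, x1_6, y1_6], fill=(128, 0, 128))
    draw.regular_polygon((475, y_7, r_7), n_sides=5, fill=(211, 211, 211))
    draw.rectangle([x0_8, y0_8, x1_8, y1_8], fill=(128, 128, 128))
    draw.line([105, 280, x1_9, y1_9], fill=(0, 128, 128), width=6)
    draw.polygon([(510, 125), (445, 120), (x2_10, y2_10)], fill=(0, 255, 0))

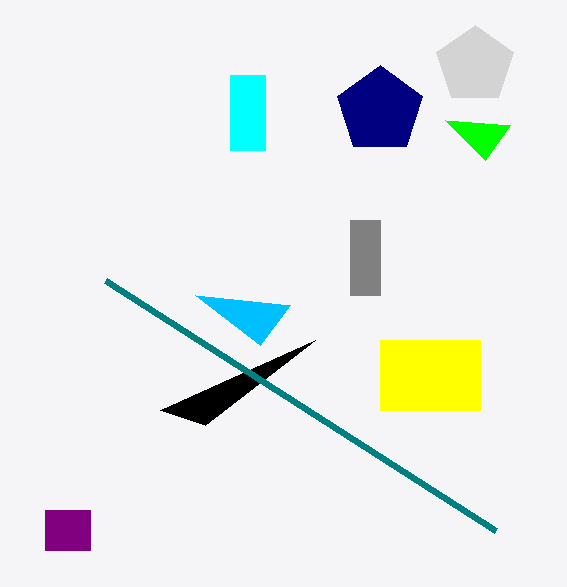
x0_1 = 380
y0_1 = 340
x1_1 = 480
y1_1 = 410
x_2 = 380
y_2 = 110
r_2 = 45
x0_3 = 230
y0_3 = 75
x1_3 = 265
y1_3 = 150
x1_4 = 260
y1_4 = 345
y0_5 = 410
x0_6 = 45
y0_6 = 510
x1_6 = 90
y1_6 = 550
y_7 = 65
r_7 = 40
x0_8 = 350
y0_8 = 220
x1_8 = 380
y1_8 = 295
x1_9 = 495
y1_9 = 530
x2_10 = 485
y2_10 = 160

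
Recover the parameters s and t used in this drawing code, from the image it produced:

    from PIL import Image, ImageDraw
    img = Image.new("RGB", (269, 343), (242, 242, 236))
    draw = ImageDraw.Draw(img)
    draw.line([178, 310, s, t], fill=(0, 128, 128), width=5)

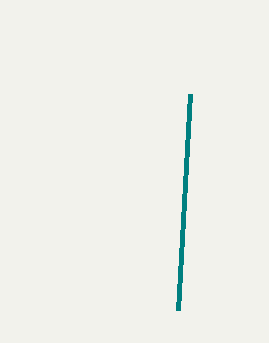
s = 190, t = 94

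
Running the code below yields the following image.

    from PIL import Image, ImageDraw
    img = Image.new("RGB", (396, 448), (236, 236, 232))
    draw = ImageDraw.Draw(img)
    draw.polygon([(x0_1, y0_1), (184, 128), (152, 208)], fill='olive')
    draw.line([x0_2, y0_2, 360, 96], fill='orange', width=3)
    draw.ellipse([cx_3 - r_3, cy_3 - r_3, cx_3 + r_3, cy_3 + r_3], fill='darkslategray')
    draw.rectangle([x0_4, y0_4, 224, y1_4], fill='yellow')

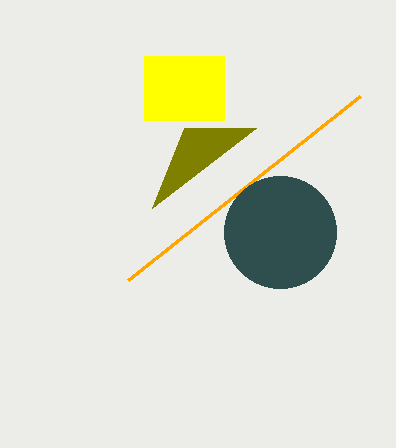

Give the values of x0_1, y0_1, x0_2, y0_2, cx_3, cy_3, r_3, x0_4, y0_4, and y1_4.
x0_1 = 256; y0_1 = 128; x0_2 = 128; y0_2 = 280; cx_3 = 280; cy_3 = 232; r_3 = 56; x0_4 = 144; y0_4 = 56; y1_4 = 120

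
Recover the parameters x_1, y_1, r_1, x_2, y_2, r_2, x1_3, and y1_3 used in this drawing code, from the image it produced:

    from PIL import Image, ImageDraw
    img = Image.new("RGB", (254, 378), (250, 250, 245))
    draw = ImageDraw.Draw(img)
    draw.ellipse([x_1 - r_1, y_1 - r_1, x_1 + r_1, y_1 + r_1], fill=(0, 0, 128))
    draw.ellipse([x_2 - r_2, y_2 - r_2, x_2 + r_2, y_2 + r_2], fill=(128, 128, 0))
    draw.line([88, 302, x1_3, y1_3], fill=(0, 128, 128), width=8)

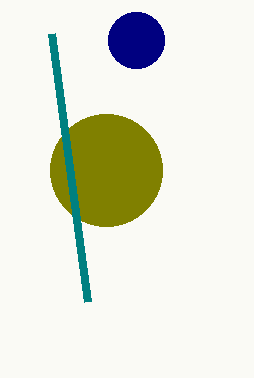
x_1 = 136; y_1 = 40; r_1 = 28; x_2 = 106; y_2 = 170; r_2 = 56; x1_3 = 52; y1_3 = 34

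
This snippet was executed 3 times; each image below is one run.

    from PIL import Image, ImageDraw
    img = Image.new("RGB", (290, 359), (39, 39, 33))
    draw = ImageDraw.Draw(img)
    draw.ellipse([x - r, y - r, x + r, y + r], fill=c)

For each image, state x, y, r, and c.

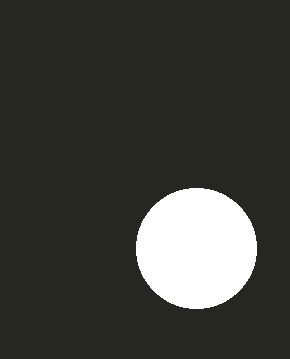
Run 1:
x = 196
y = 248
r = 60
c = 'white'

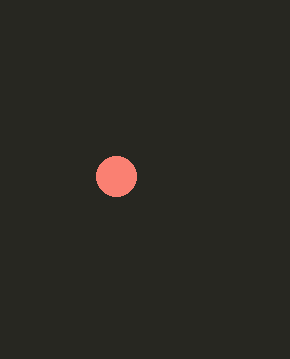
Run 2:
x = 116
y = 176
r = 20
c = 'salmon'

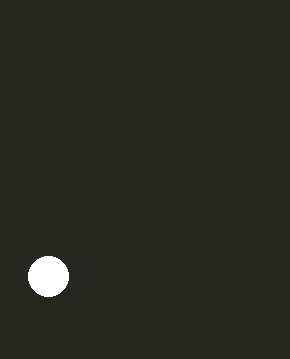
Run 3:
x = 48; y = 276; r = 20; c = 'white'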